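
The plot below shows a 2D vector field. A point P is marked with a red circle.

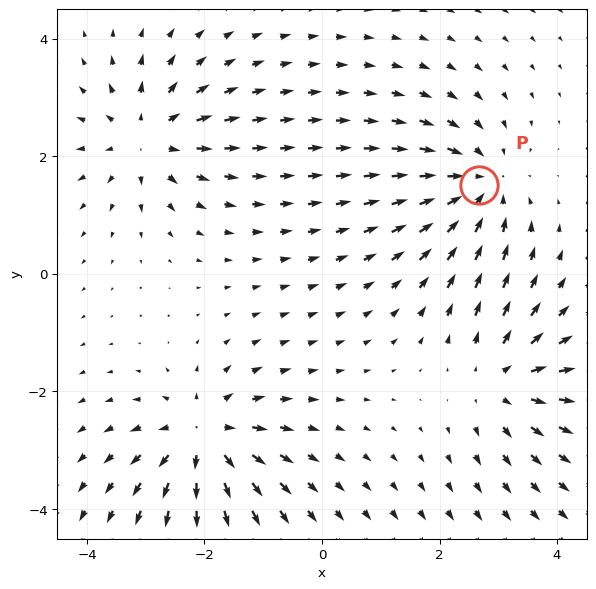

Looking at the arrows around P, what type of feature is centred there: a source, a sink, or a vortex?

sink

At P (2.7, 1.5) the arrows converge inward. Divergence about -5, curl ≈0 — negative divergence with near-zero curl is a sink.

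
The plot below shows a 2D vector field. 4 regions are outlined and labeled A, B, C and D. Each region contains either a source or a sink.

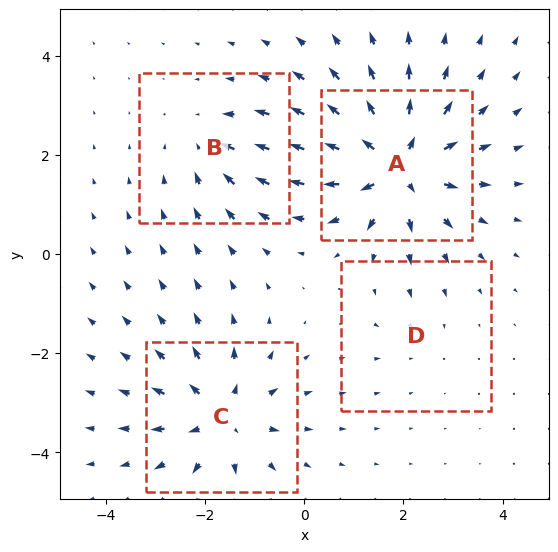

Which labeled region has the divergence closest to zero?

Divergence at each region's feature centre — A: about +8, B: about -3, C: about +5, D: about -2. Region D is closest to zero.

D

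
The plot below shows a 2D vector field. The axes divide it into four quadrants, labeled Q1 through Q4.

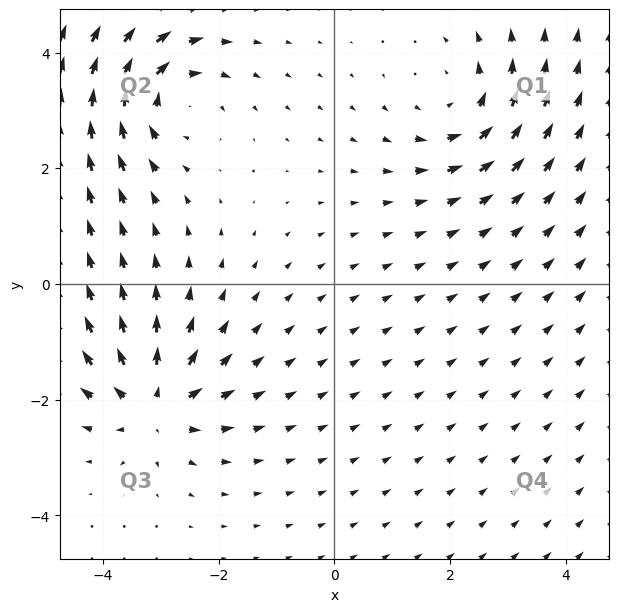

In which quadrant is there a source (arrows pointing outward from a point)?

The source sits at approximately (-3.1, -2.1), which lies in quadrant Q3. The divergence there is about +4, positive as expected for a source.

Q3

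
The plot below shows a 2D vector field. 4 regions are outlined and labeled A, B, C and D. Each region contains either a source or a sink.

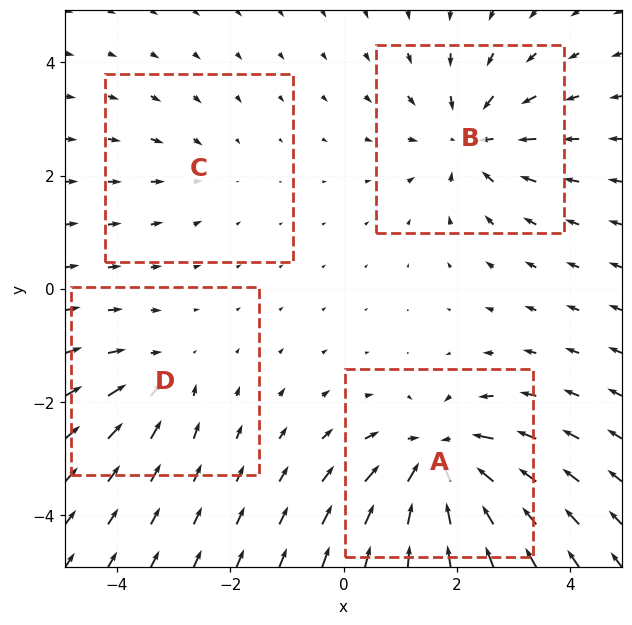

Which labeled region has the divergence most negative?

Divergence at each region's feature centre — A: about -7, B: about -5, C: about -2, D: about -3. Region A is most negative.

A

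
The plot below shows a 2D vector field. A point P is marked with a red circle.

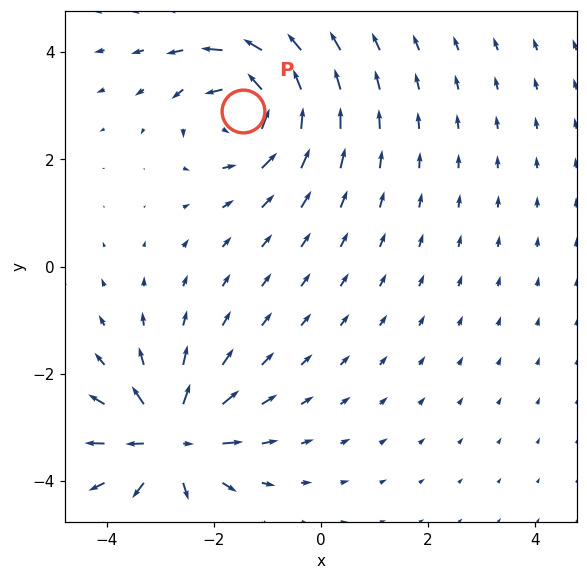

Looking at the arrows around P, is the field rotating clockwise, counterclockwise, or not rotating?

Near P at (-1.4, 2.9) the arrows circulate counterclockwise. The curl (z-component) there is about +5; positive curl means counterclockwise rotation.

counterclockwise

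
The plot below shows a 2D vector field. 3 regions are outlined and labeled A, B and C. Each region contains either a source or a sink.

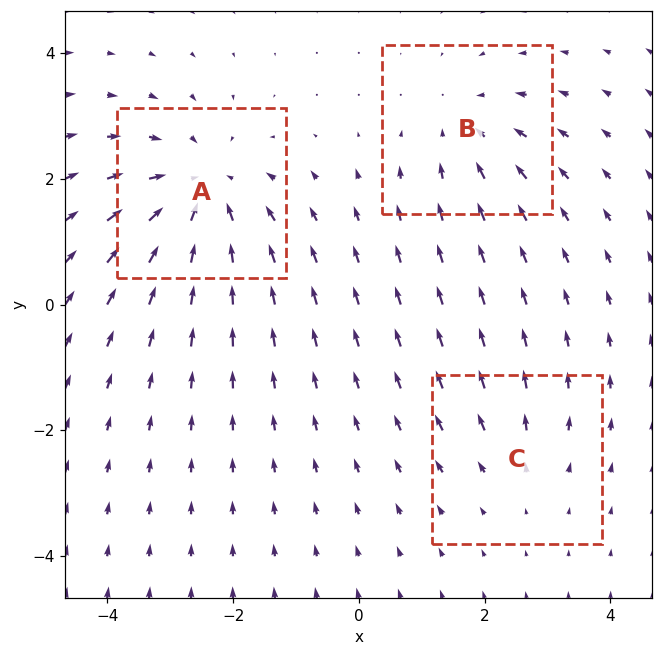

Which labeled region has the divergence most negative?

Divergence at each region's feature centre — A: about -4, B: about -3, C: about +2. Region A is most negative.

A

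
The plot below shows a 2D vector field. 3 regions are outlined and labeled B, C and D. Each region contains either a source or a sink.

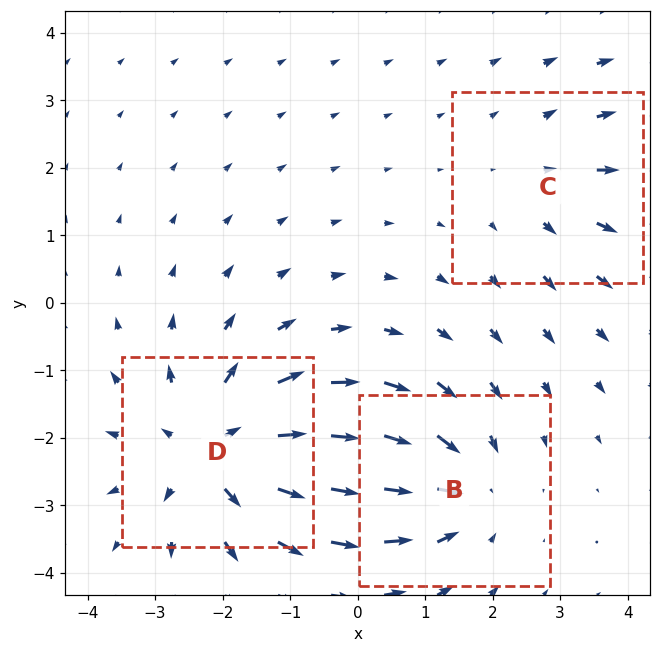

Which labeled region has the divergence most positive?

Divergence at each region's feature centre — B: about -3, C: about +2, D: about +4. Region D is most positive.

D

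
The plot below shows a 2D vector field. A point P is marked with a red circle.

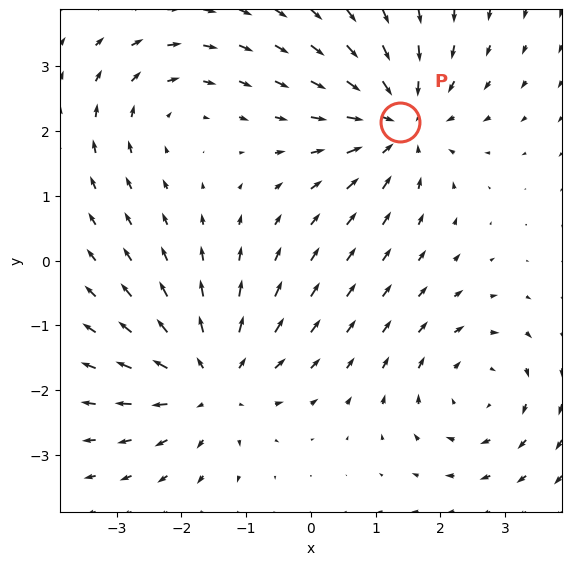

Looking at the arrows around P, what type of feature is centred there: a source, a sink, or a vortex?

sink

At P (1.4, 2.1) the arrows converge inward. Divergence about -5, curl ≈0 — negative divergence with near-zero curl is a sink.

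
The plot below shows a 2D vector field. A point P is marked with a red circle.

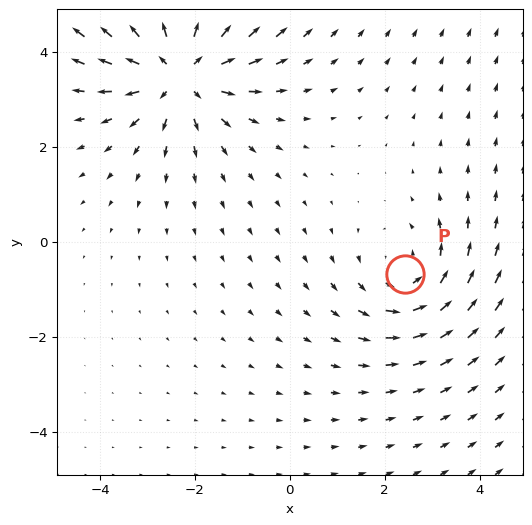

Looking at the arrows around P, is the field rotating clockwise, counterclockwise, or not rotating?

Near P at (2.4, -0.7) the arrows circulate counterclockwise. The curl (z-component) there is about +2; positive curl means counterclockwise rotation.

counterclockwise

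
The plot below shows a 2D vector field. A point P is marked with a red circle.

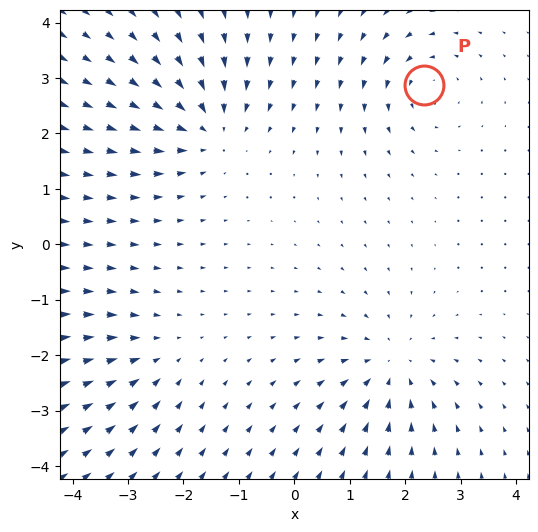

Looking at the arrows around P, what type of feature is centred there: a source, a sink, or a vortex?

At P (2.3, 2.9) the arrows circulate counterclockwise. Divergence ≈0, curl about +4 — near-zero divergence with nonzero curl is a vortex.

vortex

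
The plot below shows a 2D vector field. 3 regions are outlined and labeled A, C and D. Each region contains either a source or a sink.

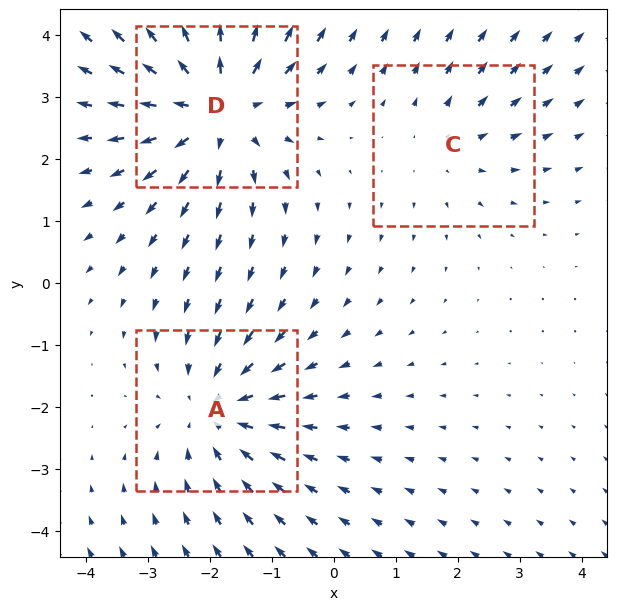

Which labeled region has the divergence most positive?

D

Divergence at each region's feature centre — A: about -3, C: about +2, D: about +4. Region D is most positive.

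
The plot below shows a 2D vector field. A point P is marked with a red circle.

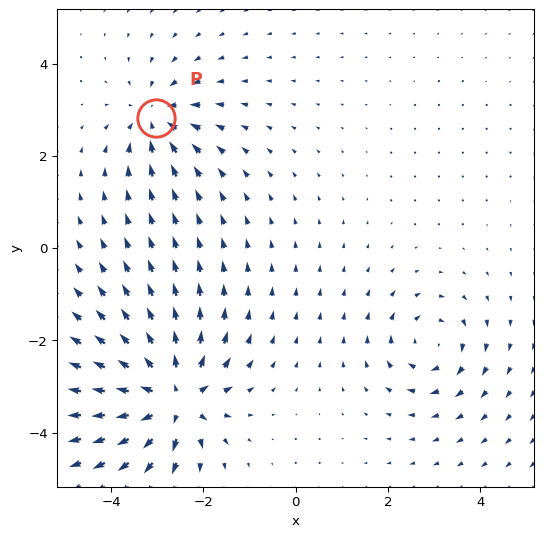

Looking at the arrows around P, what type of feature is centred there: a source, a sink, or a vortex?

At P (-3.0, 2.8) the arrows converge inward. Divergence about -4, curl ≈0 — negative divergence with near-zero curl is a sink.

sink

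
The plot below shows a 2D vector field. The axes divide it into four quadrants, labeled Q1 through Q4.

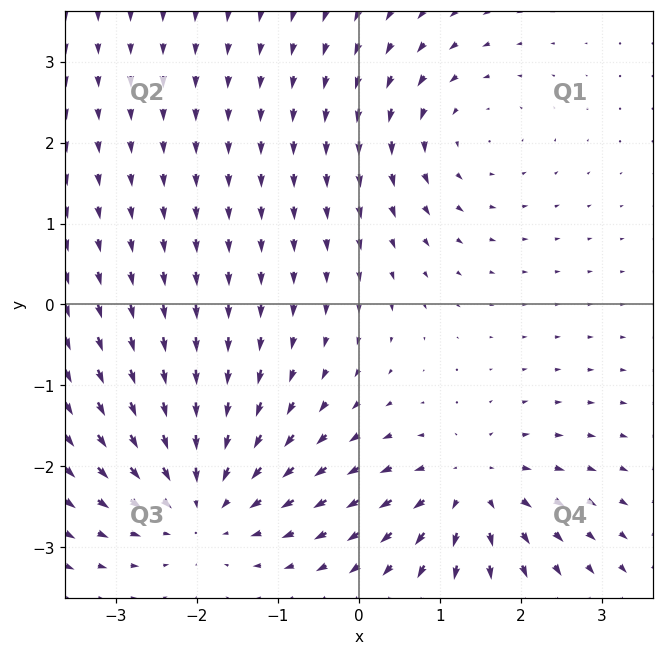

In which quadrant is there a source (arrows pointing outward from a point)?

Q4

The source sits at approximately (1.4, -2.3), which lies in quadrant Q4. The divergence there is about +5, positive as expected for a source.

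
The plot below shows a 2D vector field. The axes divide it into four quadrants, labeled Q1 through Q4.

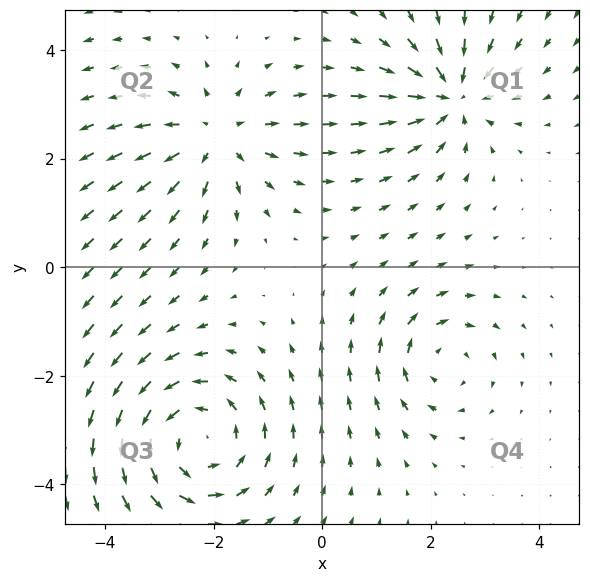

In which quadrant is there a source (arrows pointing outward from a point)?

Q2

The source sits at approximately (-1.9, 2.4), which lies in quadrant Q2. The divergence there is about +4, positive as expected for a source.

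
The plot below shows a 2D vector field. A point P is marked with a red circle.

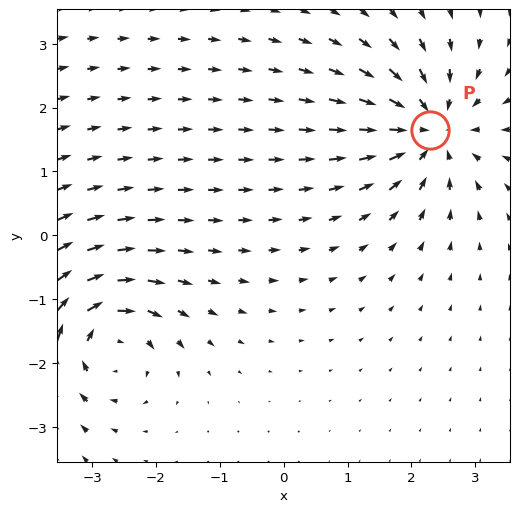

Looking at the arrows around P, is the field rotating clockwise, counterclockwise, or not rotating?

Near P at (2.3, 1.7) the arrows show no circulation. The curl there is ≈0.

not rotating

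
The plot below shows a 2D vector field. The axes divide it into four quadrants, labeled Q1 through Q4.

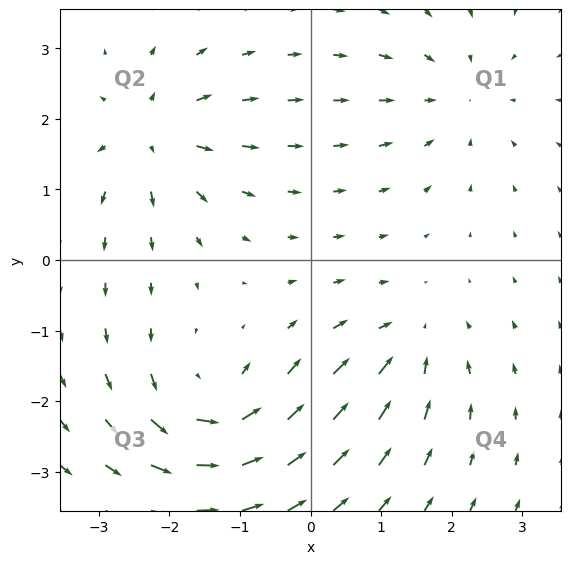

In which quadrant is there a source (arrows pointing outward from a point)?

The source sits at approximately (-2.2, 1.8), which lies in quadrant Q2. The divergence there is about +5, positive as expected for a source.

Q2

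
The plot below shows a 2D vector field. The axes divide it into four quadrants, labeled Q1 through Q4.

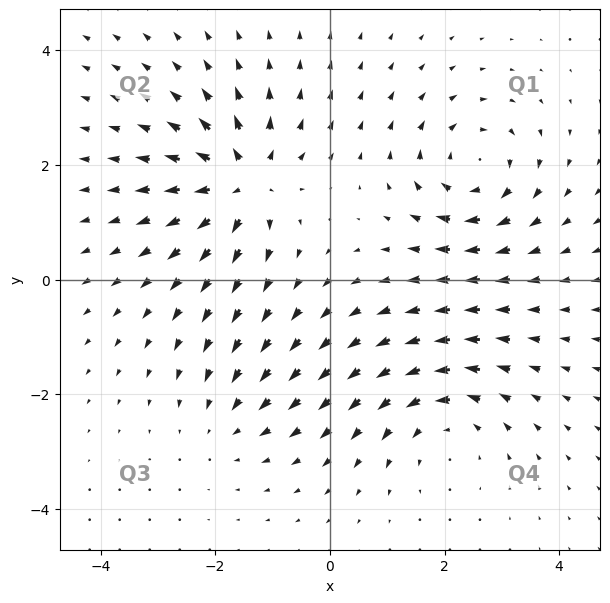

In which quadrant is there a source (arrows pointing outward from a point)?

The source sits at approximately (-1.5, 1.7), which lies in quadrant Q2. The divergence there is about +7, positive as expected for a source.

Q2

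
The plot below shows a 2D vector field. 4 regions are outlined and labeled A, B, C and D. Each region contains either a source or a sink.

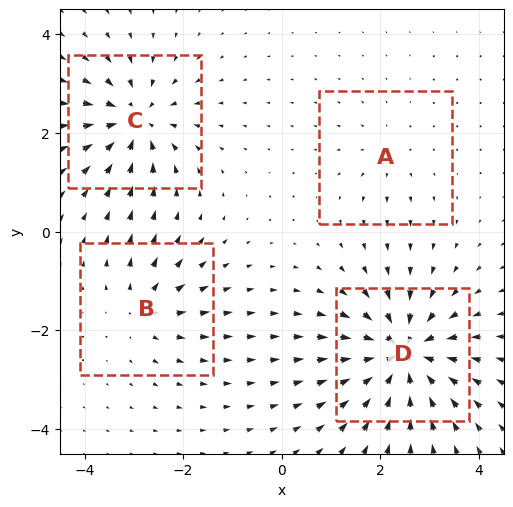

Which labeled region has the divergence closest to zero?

A

Divergence at each region's feature centre — A: about +3, B: about +4, C: about -7, D: about -9. Region A is closest to zero.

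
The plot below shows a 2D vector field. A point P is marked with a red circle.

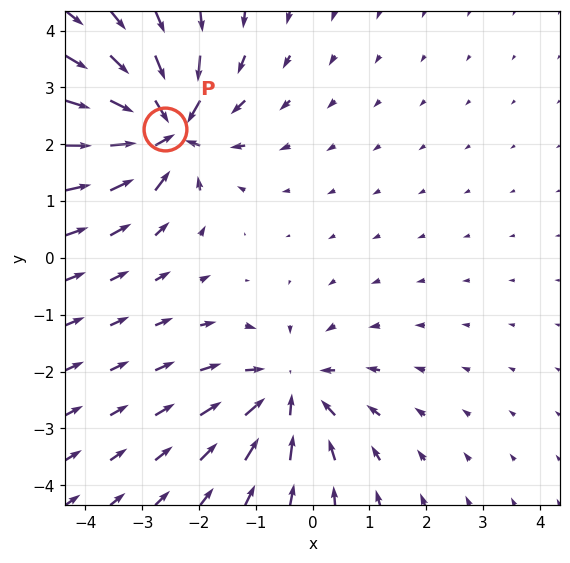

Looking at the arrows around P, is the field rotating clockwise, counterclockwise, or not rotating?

Near P at (-2.6, 2.3) the arrows show no circulation. The curl there is ≈0.

not rotating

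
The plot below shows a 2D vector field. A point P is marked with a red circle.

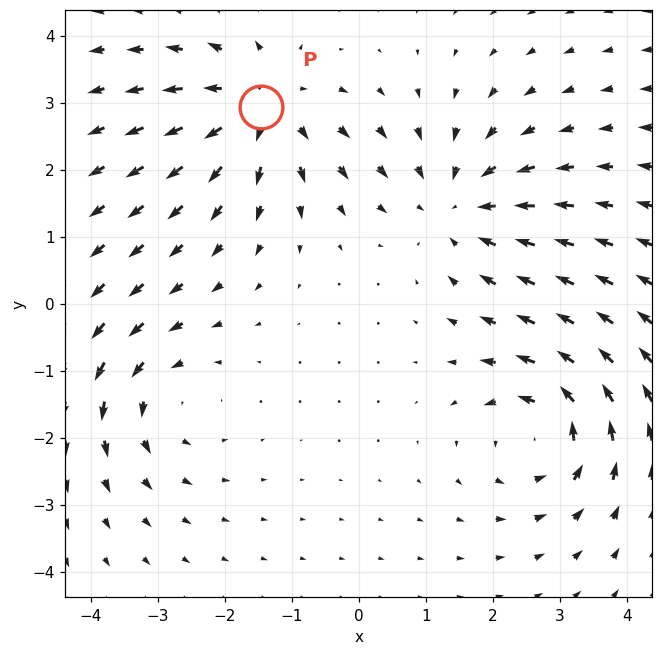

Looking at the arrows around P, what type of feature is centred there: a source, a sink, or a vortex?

source

At P (-1.5, 2.9) the arrows spread outward. Divergence about +4, curl ≈0 — positive divergence with near-zero curl is a source.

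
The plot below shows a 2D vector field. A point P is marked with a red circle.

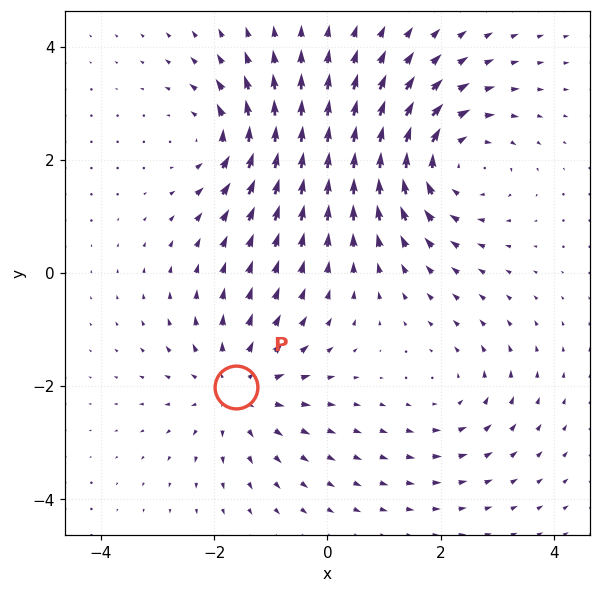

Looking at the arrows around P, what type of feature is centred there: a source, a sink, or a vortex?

source

At P (-1.6, -2.0) the arrows spread outward. Divergence about +4, curl ≈0 — positive divergence with near-zero curl is a source.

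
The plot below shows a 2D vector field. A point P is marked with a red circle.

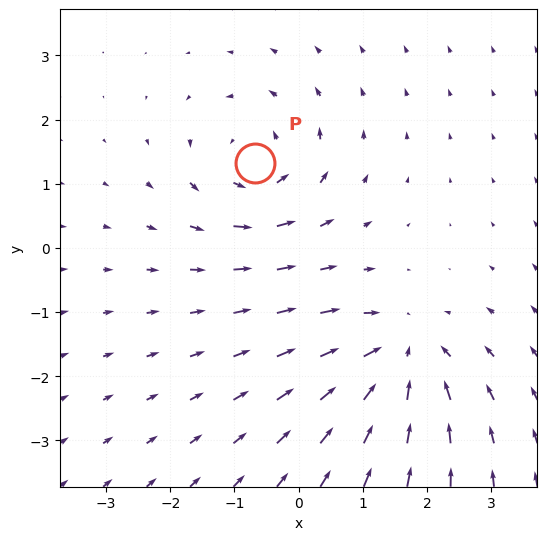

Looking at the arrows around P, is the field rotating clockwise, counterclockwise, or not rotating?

Near P at (-0.7, 1.3) the arrows circulate counterclockwise. The curl (z-component) there is about +4; positive curl means counterclockwise rotation.

counterclockwise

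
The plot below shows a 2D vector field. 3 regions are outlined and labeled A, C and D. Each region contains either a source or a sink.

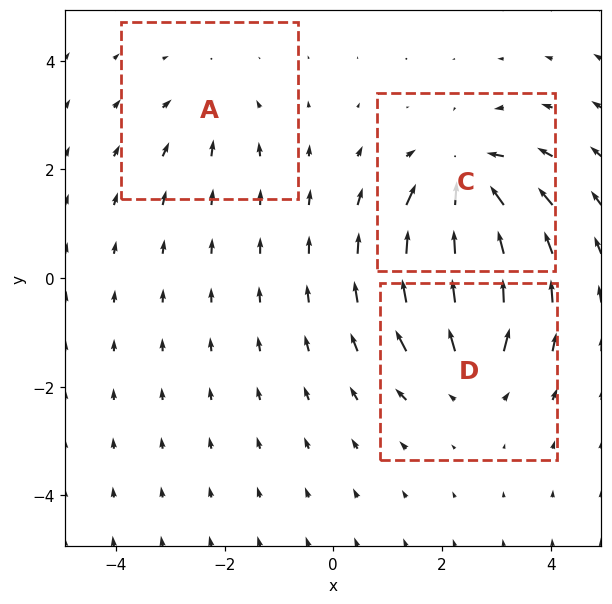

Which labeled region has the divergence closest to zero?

Divergence at each region's feature centre — A: about -2, C: about -6, D: about +4. Region A is closest to zero.

A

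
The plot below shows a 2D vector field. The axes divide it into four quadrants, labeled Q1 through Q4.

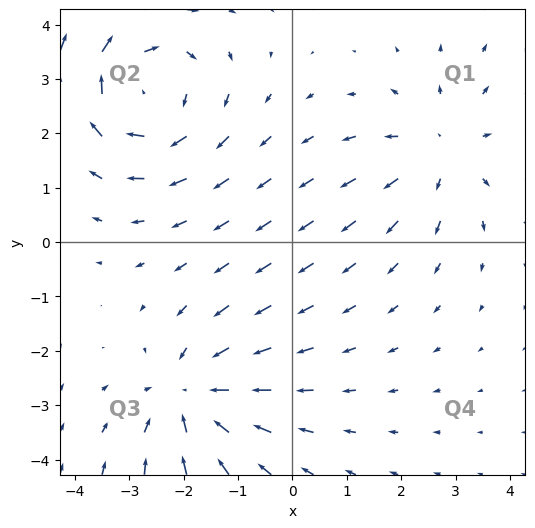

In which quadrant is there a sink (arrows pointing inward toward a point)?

The sink sits at approximately (-1.9, -2.8), which lies in quadrant Q3. The divergence there is about -3, negative as expected for a sink.

Q3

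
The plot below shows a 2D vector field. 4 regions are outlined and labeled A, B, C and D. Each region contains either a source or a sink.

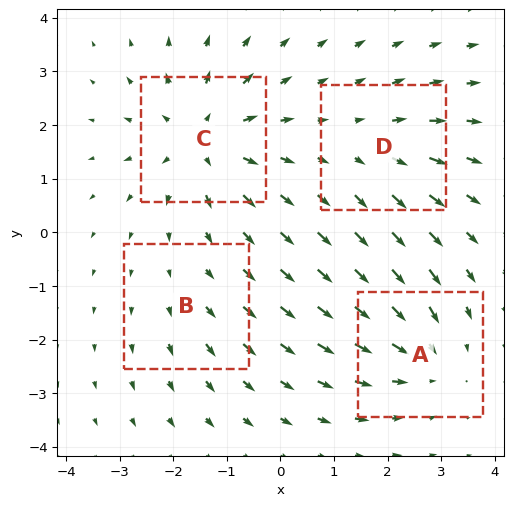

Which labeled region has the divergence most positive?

C

Divergence at each region's feature centre — A: about -4, B: about +2, C: about +6, D: about +3. Region C is most positive.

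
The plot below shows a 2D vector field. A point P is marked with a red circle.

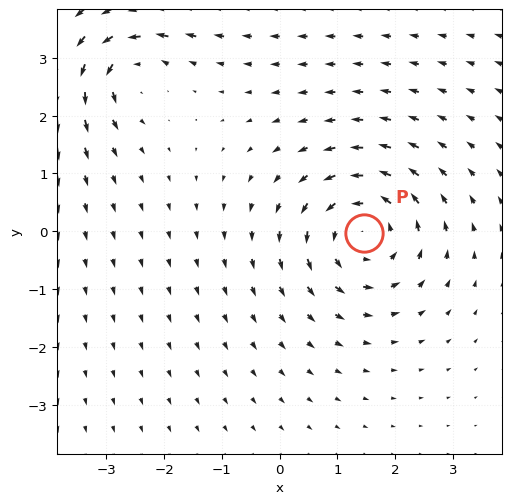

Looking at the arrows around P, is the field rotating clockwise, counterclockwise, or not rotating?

Near P at (1.5, -0.0) the arrows circulate counterclockwise. The curl (z-component) there is about +4; positive curl means counterclockwise rotation.

counterclockwise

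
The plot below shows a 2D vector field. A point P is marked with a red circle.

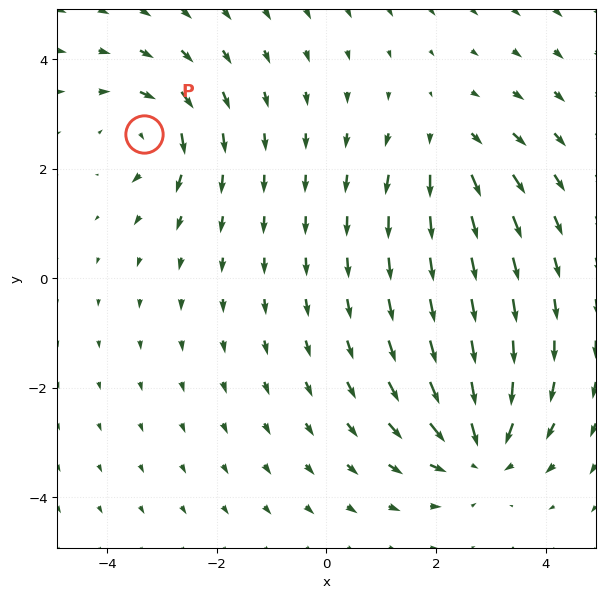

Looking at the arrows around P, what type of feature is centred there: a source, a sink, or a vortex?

vortex

At P (-3.3, 2.6) the arrows circulate clockwise. Divergence ≈0, curl about -5 — near-zero divergence with nonzero curl is a vortex.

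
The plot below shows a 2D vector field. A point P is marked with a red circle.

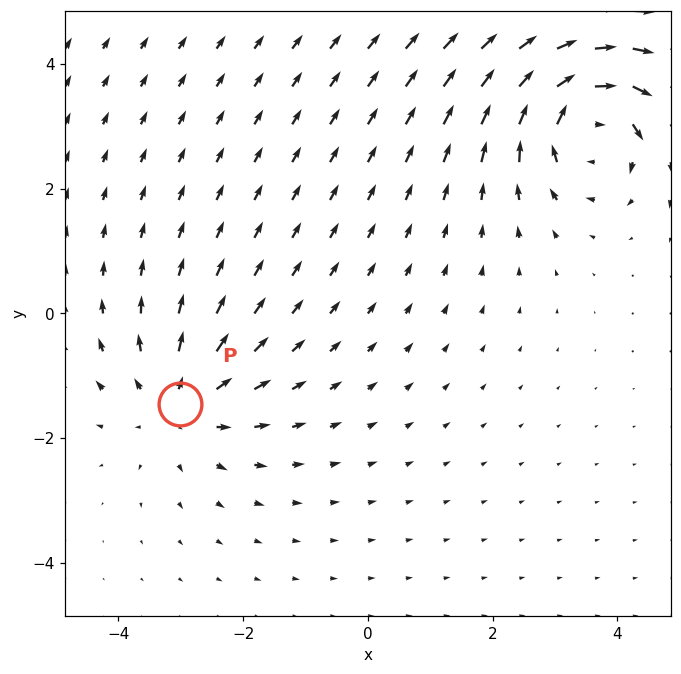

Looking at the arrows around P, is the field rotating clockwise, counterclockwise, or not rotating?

Near P at (-3.0, -1.5) the arrows show no circulation. The curl there is ≈0.

not rotating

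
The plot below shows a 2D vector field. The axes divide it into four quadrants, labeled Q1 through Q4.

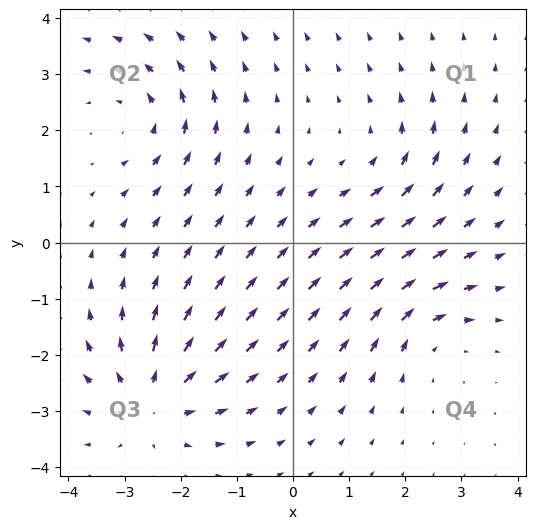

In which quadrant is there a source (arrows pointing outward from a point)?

The source sits at approximately (-2.5, -2.8), which lies in quadrant Q3. The divergence there is about +5, positive as expected for a source.

Q3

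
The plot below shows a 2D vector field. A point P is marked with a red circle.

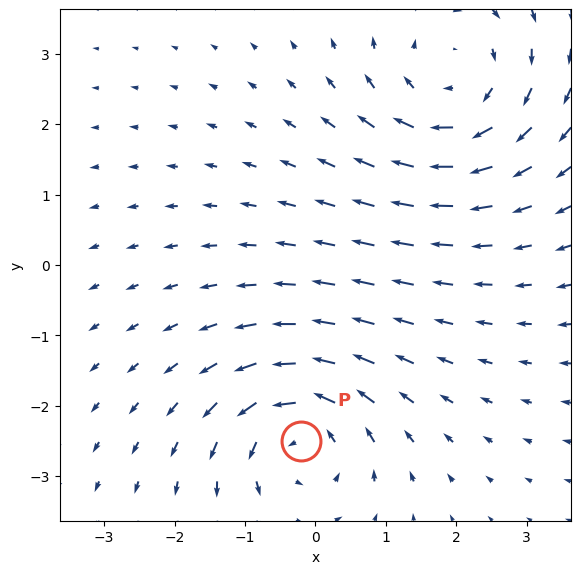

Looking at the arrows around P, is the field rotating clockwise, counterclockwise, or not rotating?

Near P at (-0.2, -2.5) the arrows circulate counterclockwise. The curl (z-component) there is about +4; positive curl means counterclockwise rotation.

counterclockwise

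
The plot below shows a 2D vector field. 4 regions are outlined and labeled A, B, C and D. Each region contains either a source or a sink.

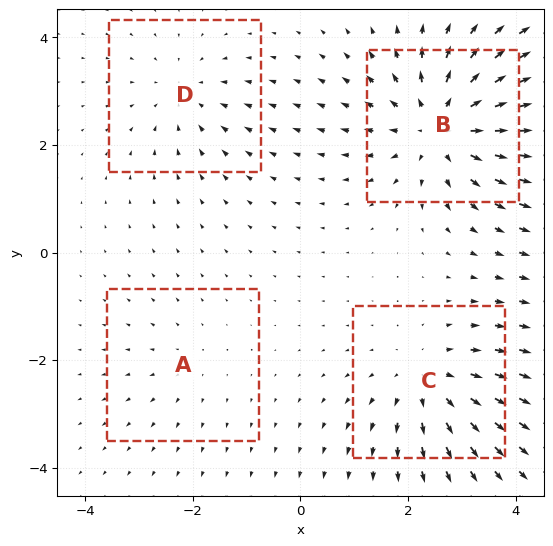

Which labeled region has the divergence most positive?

Divergence at each region's feature centre — A: about +2, B: about +6, C: about +4, D: about -3. Region B is most positive.

B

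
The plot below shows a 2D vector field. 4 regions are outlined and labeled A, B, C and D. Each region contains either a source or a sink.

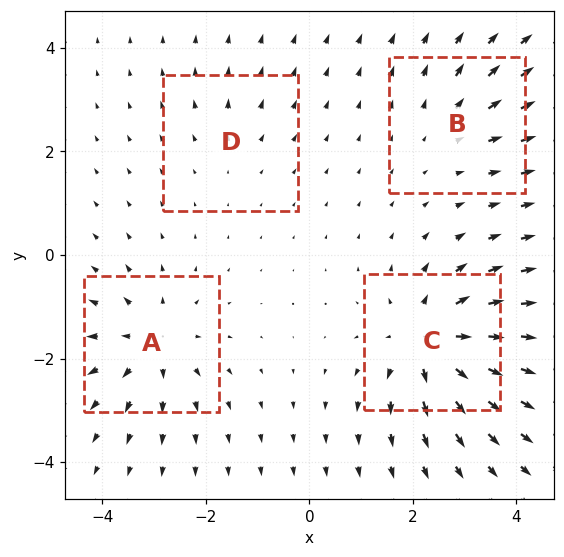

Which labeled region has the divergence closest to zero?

D

Divergence at each region's feature centre — A: about +5, B: about +3, C: about +7, D: about +2. Region D is closest to zero.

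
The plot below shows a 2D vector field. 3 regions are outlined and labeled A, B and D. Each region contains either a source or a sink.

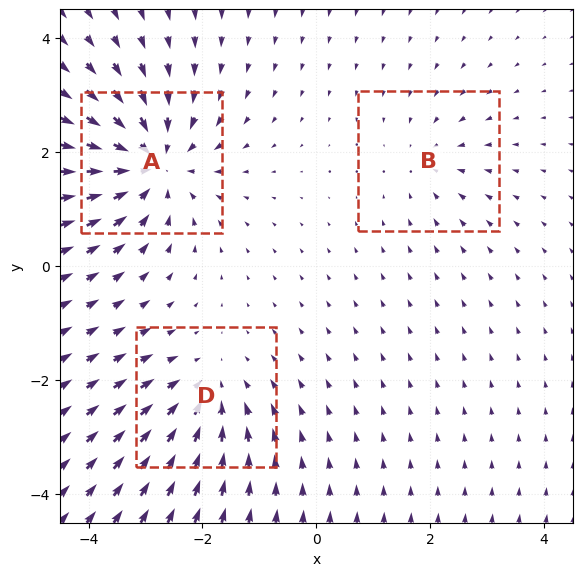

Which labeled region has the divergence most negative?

Divergence at each region's feature centre — A: about -5, B: about -2, D: about -3. Region A is most negative.

A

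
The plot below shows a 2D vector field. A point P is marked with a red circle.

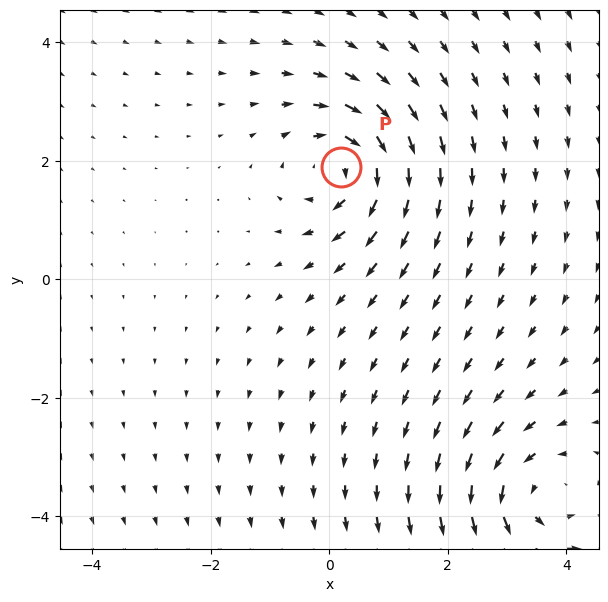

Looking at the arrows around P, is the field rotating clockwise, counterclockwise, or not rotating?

Near P at (0.2, 1.9) the arrows circulate clockwise. The curl (z-component) there is about -6; negative curl means clockwise rotation.

clockwise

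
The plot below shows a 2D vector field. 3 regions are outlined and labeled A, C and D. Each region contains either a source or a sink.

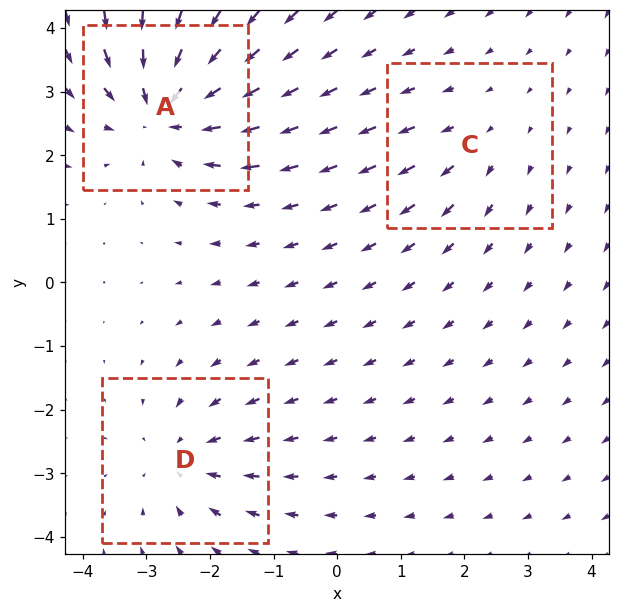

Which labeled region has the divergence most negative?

Divergence at each region's feature centre — A: about -5, C: about +2, D: about -3. Region A is most negative.

A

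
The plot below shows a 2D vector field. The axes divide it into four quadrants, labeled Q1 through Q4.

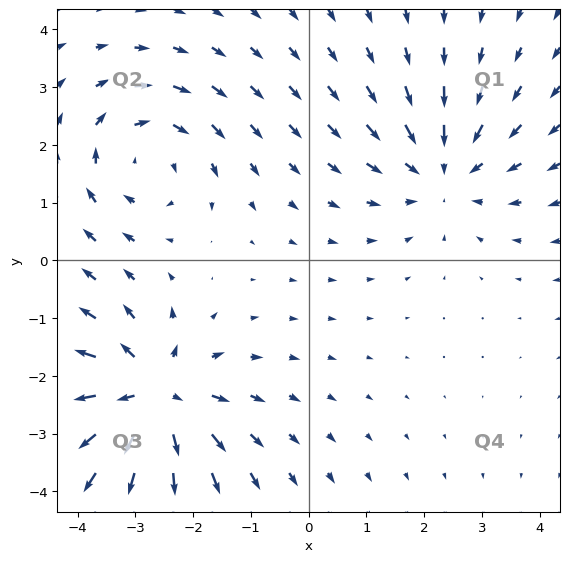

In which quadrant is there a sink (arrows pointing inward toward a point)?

Q1

The sink sits at approximately (2.3, 1.5), which lies in quadrant Q1. The divergence there is about -3, negative as expected for a sink.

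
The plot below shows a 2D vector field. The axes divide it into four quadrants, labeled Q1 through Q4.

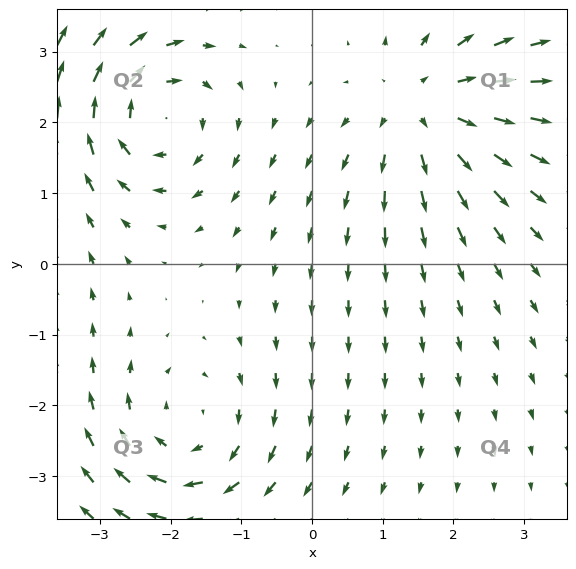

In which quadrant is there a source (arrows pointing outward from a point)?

The source sits at approximately (1.6, 2.2), which lies in quadrant Q1. The divergence there is about +4, positive as expected for a source.

Q1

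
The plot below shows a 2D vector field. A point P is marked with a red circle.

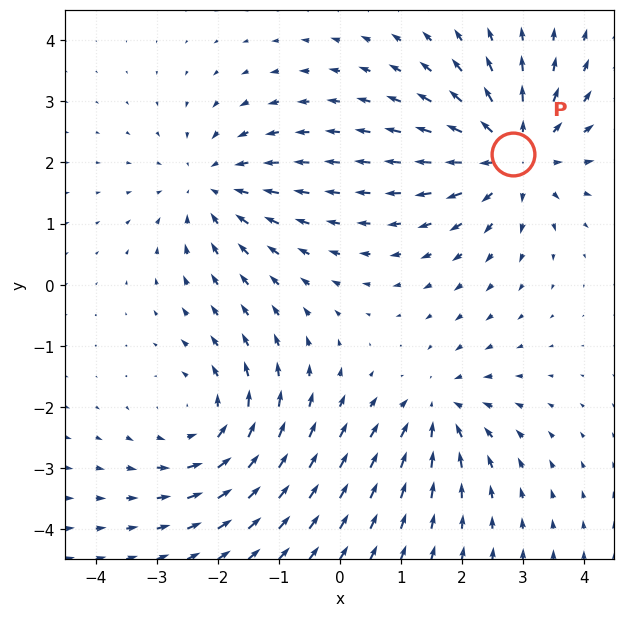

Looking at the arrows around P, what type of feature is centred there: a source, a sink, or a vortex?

At P (2.8, 2.1) the arrows spread outward. Divergence about +5, curl ≈0 — positive divergence with near-zero curl is a source.

source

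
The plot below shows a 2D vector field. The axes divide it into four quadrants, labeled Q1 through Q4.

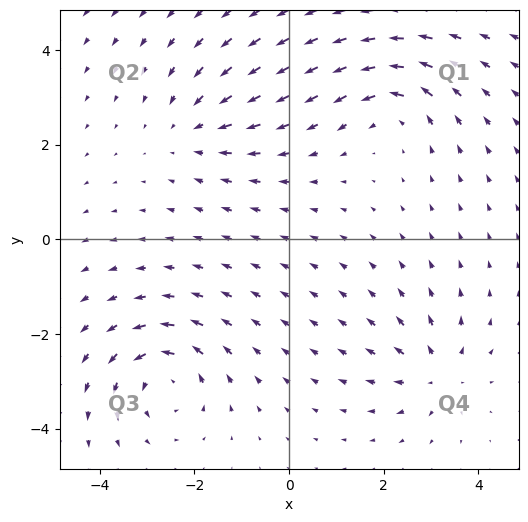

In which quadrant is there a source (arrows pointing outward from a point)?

Q4

The source sits at approximately (3.1, -2.8), which lies in quadrant Q4. The divergence there is about +4, positive as expected for a source.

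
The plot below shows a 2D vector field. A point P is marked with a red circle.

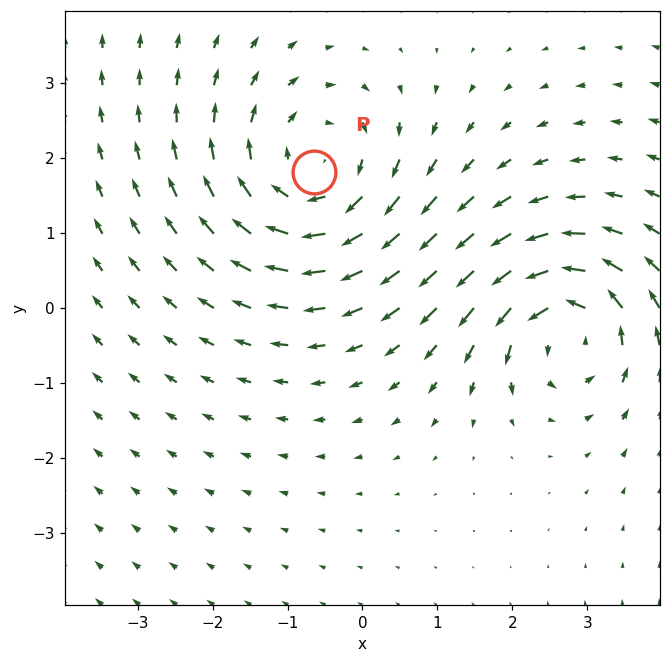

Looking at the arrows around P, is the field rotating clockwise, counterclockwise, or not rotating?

clockwise

Near P at (-0.7, 1.8) the arrows circulate clockwise. The curl (z-component) there is about -3; negative curl means clockwise rotation.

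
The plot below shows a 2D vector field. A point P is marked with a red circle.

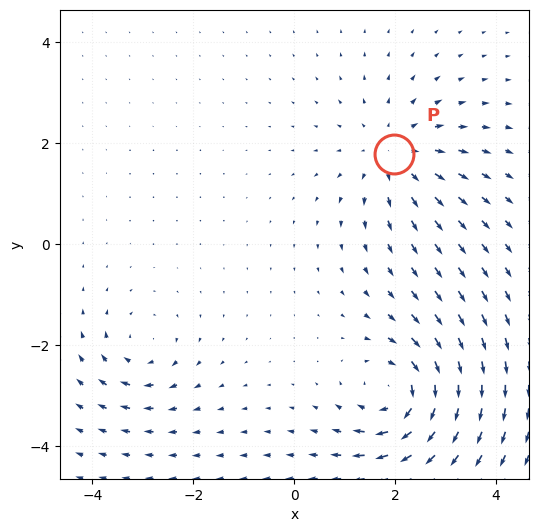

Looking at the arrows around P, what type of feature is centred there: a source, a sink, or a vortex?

source

At P (2.0, 1.8) the arrows spread outward. Divergence about +4, curl ≈0 — positive divergence with near-zero curl is a source.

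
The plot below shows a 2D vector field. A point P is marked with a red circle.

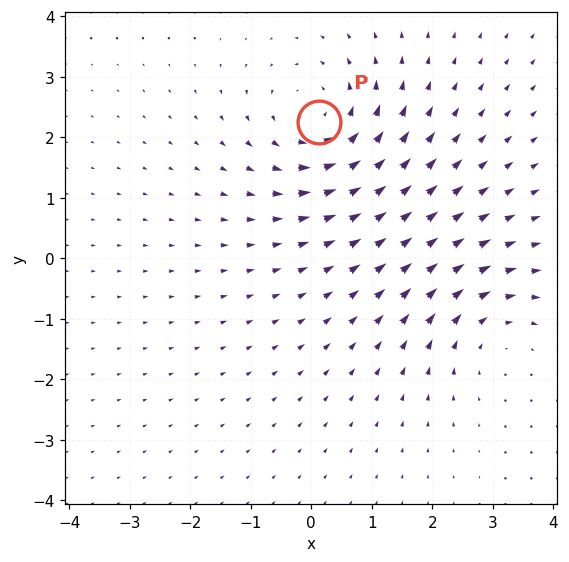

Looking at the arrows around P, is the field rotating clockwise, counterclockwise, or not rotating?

counterclockwise

Near P at (0.1, 2.2) the arrows circulate counterclockwise. The curl (z-component) there is about +4; positive curl means counterclockwise rotation.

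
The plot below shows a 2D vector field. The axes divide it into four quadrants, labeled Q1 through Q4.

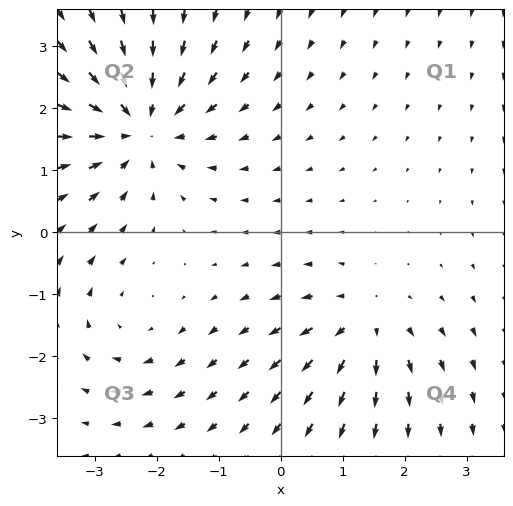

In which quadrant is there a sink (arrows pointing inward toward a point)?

Q2

The sink sits at approximately (-2.3, 1.7), which lies in quadrant Q2. The divergence there is about -5, negative as expected for a sink.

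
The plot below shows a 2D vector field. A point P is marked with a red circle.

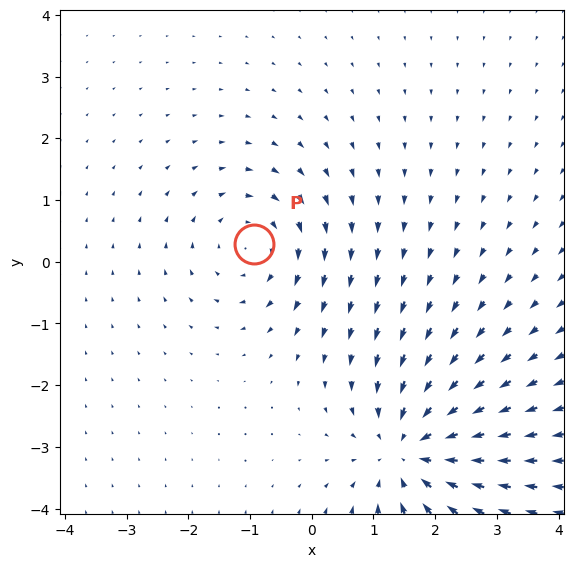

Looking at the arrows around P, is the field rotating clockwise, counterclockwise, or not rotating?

clockwise

Near P at (-0.9, 0.3) the arrows circulate clockwise. The curl (z-component) there is about -3; negative curl means clockwise rotation.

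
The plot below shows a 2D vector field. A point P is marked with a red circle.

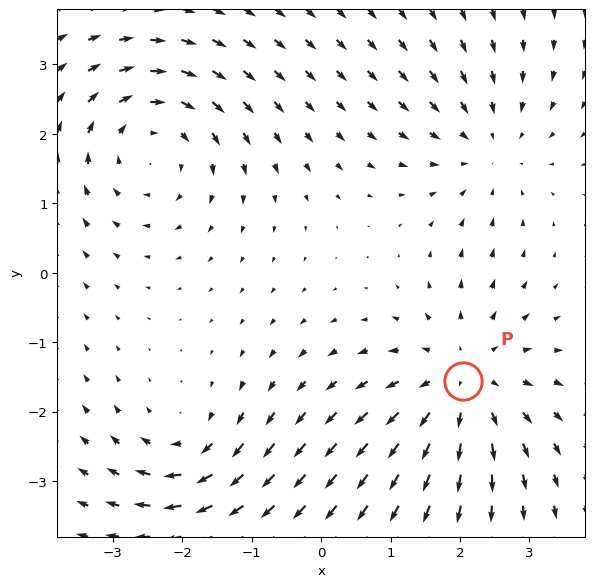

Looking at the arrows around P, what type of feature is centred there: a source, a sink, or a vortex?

source

At P (2.0, -1.6) the arrows spread outward. Divergence about +4, curl ≈0 — positive divergence with near-zero curl is a source.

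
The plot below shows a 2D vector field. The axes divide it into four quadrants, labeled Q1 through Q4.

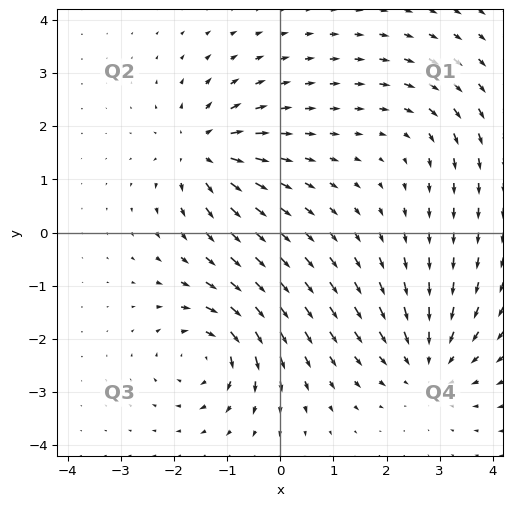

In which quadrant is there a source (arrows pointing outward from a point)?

The source sits at approximately (-1.5, 1.5), which lies in quadrant Q2. The divergence there is about +5, positive as expected for a source.

Q2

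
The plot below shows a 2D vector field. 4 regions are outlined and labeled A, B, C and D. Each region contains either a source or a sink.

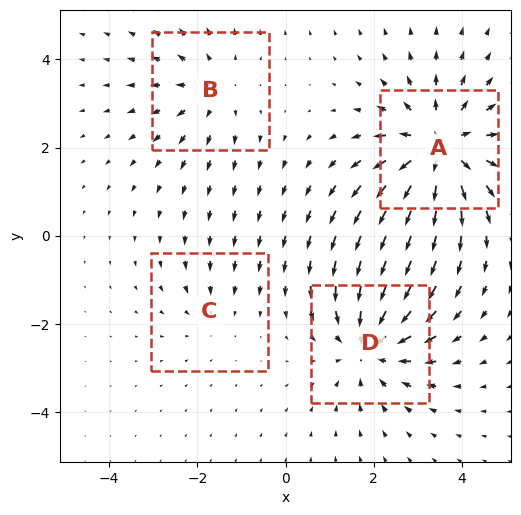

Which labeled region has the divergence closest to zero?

C

Divergence at each region's feature centre — A: about +6, B: about +3, C: about -2, D: about -5. Region C is closest to zero.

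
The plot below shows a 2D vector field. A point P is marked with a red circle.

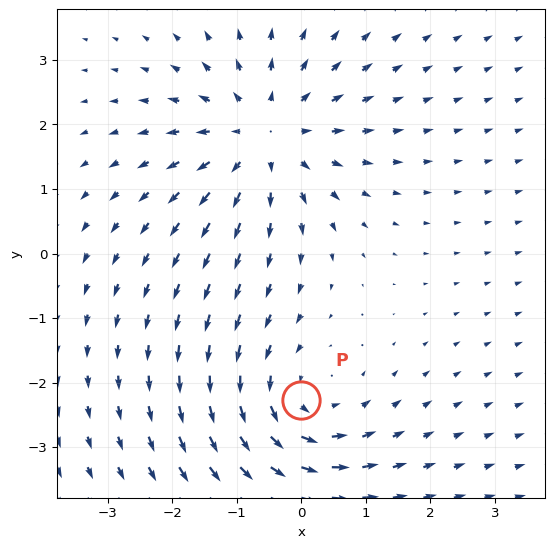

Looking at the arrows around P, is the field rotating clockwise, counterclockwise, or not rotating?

counterclockwise

Near P at (-0.0, -2.3) the arrows circulate counterclockwise. The curl (z-component) there is about +4; positive curl means counterclockwise rotation.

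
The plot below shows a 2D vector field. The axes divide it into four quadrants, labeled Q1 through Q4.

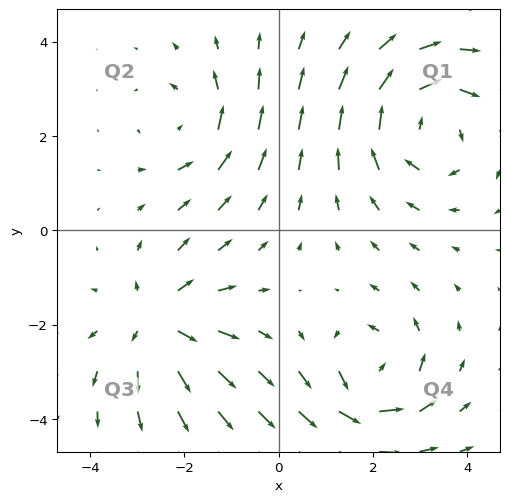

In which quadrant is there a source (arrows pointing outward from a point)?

The source sits at approximately (-2.6, -2.0), which lies in quadrant Q3. The divergence there is about +4, positive as expected for a source.

Q3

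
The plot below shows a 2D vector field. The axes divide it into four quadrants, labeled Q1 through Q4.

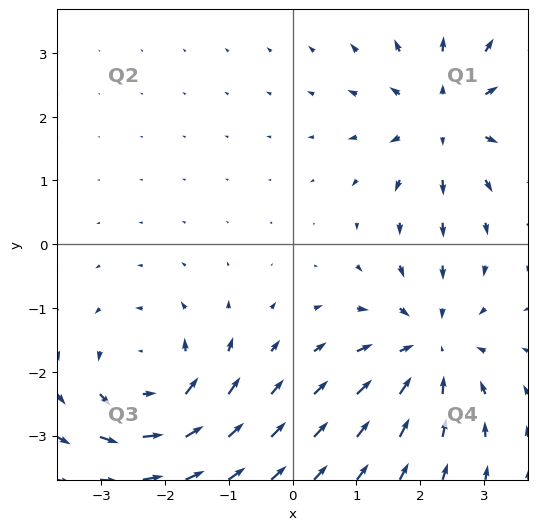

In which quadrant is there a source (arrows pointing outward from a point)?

Q1

The source sits at approximately (2.4, 2.0), which lies in quadrant Q1. The divergence there is about +4, positive as expected for a source.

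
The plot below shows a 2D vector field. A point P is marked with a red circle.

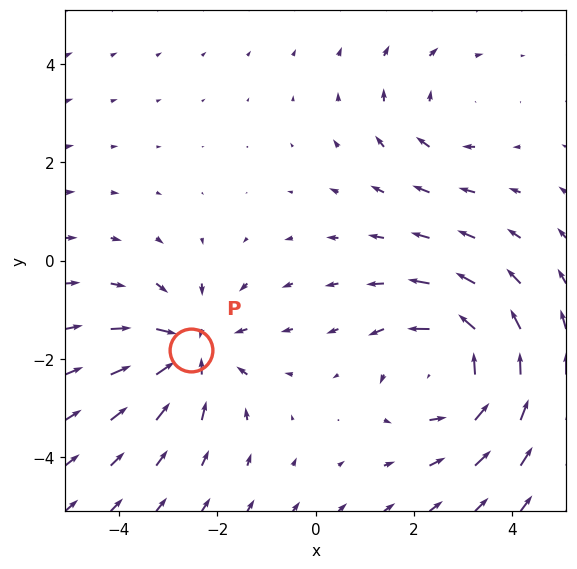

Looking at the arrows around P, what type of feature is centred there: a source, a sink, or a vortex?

sink

At P (-2.5, -1.8) the arrows converge inward. Divergence about -4, curl ≈0 — negative divergence with near-zero curl is a sink.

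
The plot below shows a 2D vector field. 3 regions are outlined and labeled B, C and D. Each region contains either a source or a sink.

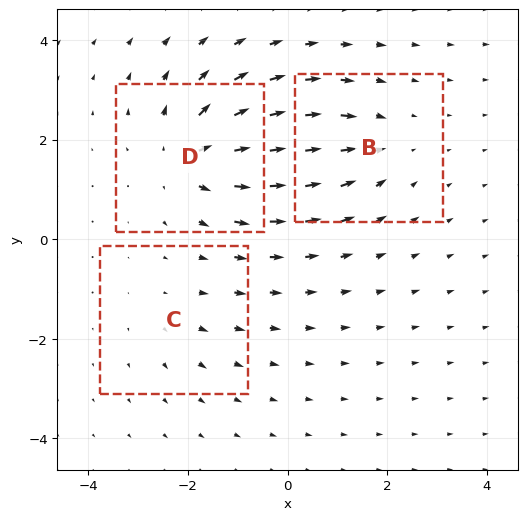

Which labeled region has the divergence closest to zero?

C

Divergence at each region's feature centre — B: about -3, C: about +2, D: about +5. Region C is closest to zero.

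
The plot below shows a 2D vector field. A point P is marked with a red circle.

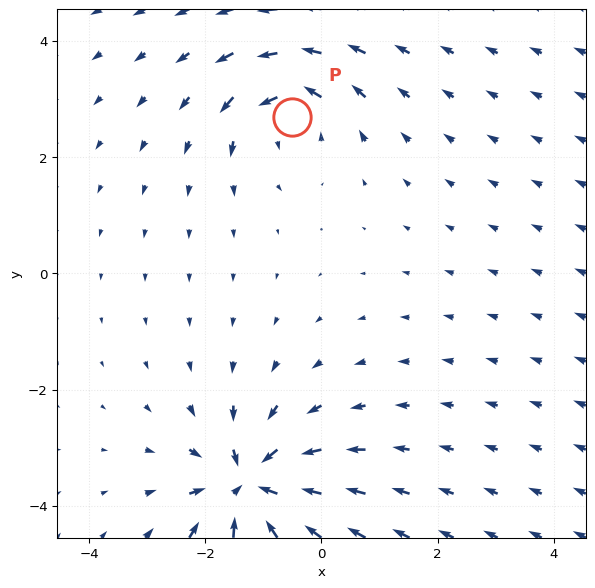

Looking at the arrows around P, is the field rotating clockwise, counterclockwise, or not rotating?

counterclockwise

Near P at (-0.5, 2.7) the arrows circulate counterclockwise. The curl (z-component) there is about +5; positive curl means counterclockwise rotation.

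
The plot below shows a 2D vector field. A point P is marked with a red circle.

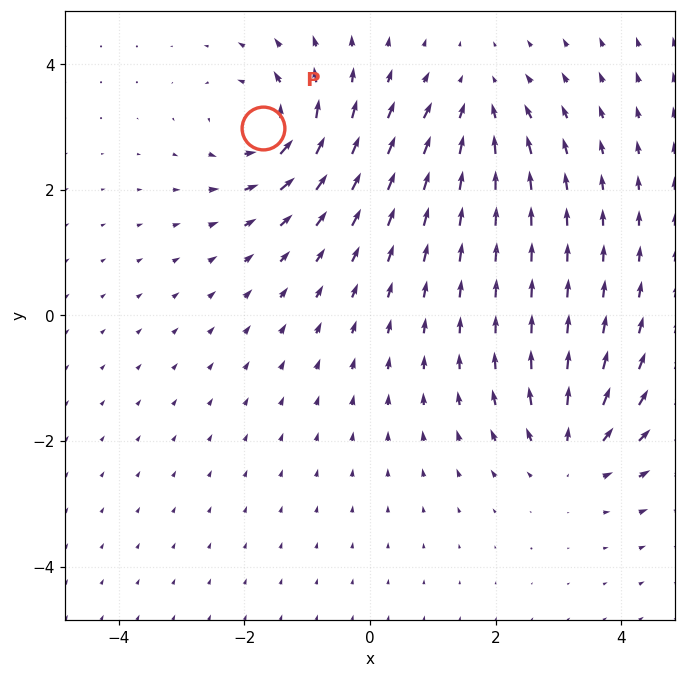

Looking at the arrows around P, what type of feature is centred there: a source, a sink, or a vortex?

vortex

At P (-1.7, 3.0) the arrows circulate counterclockwise. Divergence ≈0, curl about +6 — near-zero divergence with nonzero curl is a vortex.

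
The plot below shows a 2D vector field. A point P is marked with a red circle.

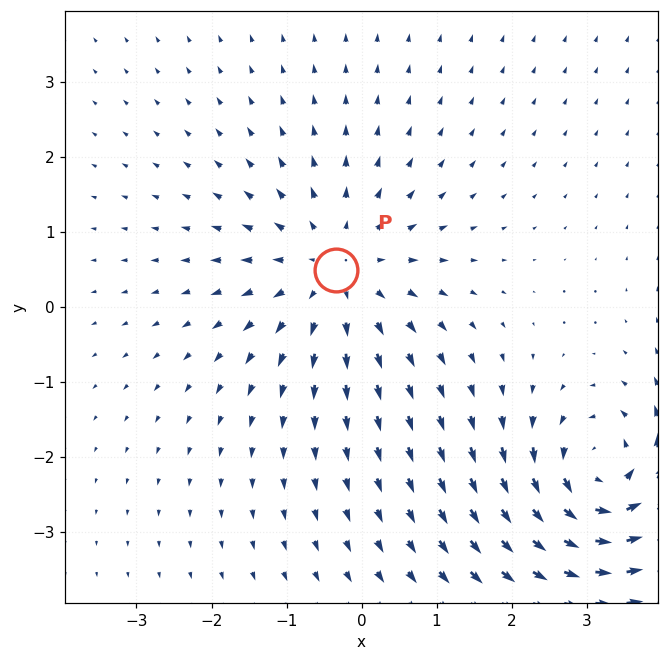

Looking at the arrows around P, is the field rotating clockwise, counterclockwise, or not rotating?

not rotating

Near P at (-0.3, 0.5) the arrows show no circulation. The curl there is ≈0.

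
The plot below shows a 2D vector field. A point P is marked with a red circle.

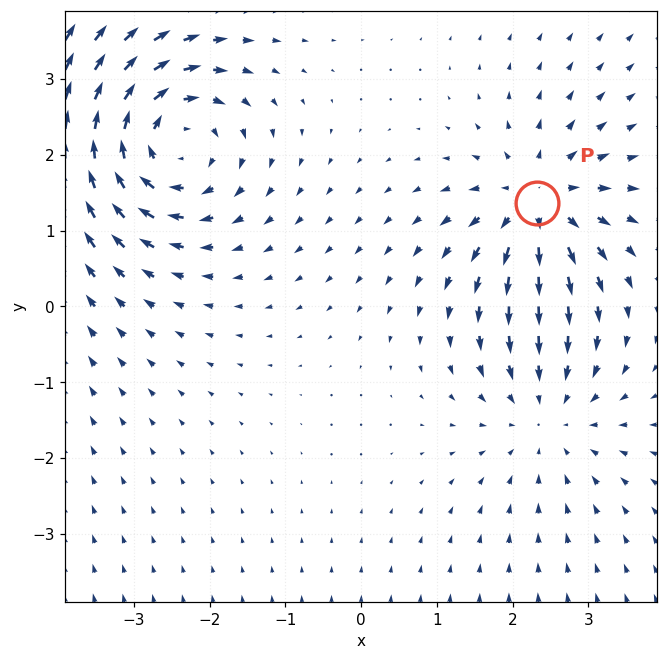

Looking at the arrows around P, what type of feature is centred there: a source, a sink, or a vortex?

source

At P (2.3, 1.4) the arrows spread outward. Divergence about +4, curl ≈0 — positive divergence with near-zero curl is a source.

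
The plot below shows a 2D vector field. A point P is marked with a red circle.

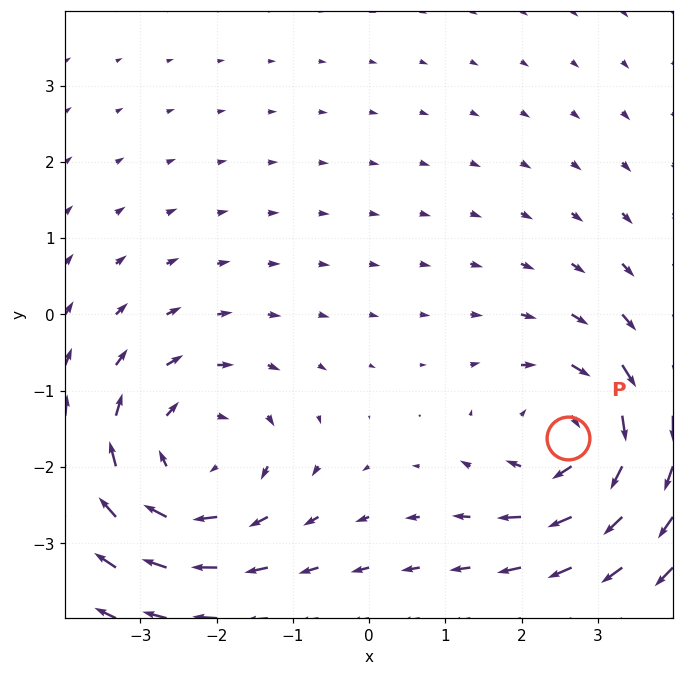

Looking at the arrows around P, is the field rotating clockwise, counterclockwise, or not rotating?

clockwise

Near P at (2.6, -1.6) the arrows circulate clockwise. The curl (z-component) there is about -4; negative curl means clockwise rotation.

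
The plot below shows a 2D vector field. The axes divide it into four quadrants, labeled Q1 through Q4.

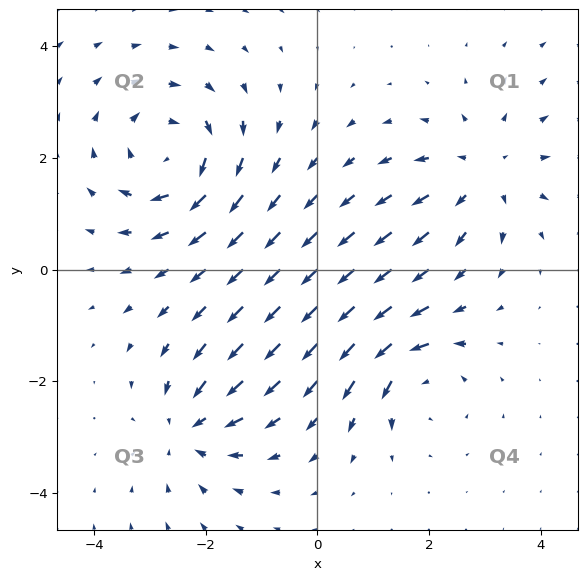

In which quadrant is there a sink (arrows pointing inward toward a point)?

The sink sits at approximately (-2.3, -2.8), which lies in quadrant Q3. The divergence there is about -5, negative as expected for a sink.

Q3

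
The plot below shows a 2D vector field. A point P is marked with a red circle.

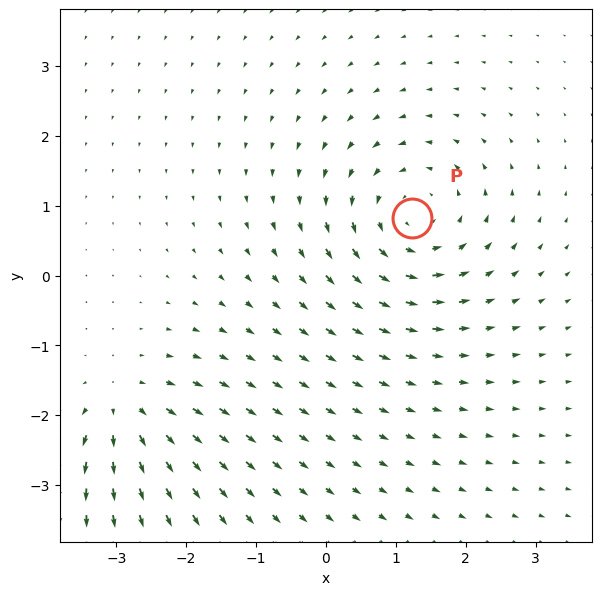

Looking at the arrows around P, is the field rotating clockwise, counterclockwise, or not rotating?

Near P at (1.2, 0.8) the arrows circulate counterclockwise. The curl (z-component) there is about +5; positive curl means counterclockwise rotation.

counterclockwise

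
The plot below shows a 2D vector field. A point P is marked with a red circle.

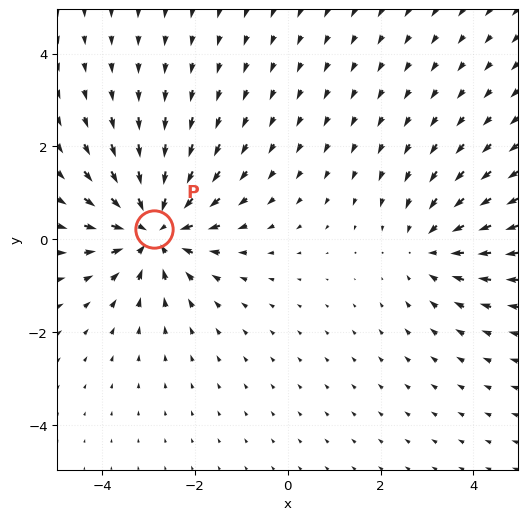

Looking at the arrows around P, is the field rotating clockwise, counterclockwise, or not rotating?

not rotating

Near P at (-2.9, 0.2) the arrows show no circulation. The curl there is ≈0.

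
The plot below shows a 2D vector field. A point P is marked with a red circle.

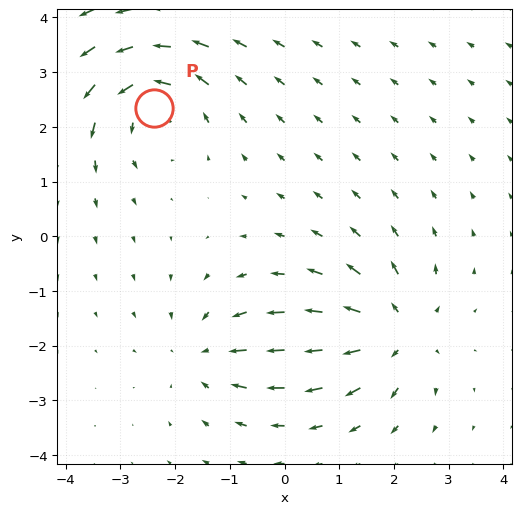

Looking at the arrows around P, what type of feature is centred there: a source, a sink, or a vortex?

At P (-2.4, 2.3) the arrows circulate counterclockwise. Divergence ≈0, curl about +4 — near-zero divergence with nonzero curl is a vortex.

vortex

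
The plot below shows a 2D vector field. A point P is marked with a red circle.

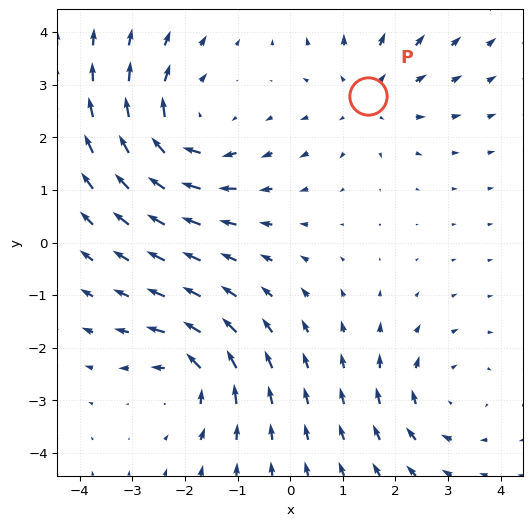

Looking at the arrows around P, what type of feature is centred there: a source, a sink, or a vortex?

source

At P (1.5, 2.8) the arrows spread outward. Divergence about +3, curl ≈0 — positive divergence with near-zero curl is a source.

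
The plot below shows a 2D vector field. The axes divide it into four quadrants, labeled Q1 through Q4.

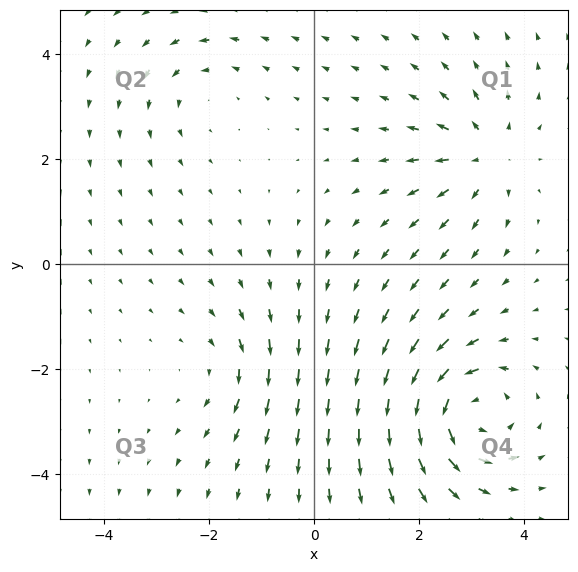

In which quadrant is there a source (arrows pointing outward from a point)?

The source sits at approximately (3.3, 2.1), which lies in quadrant Q1. The divergence there is about +4, positive as expected for a source.

Q1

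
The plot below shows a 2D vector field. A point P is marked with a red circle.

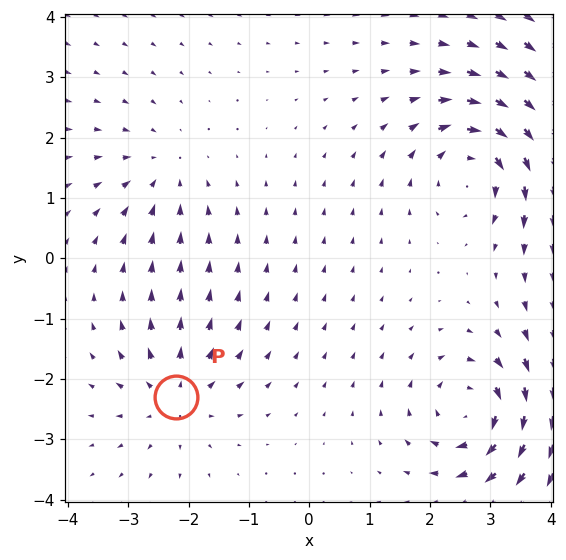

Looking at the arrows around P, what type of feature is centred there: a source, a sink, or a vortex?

source

At P (-2.2, -2.3) the arrows spread outward. Divergence about +4, curl ≈0 — positive divergence with near-zero curl is a source.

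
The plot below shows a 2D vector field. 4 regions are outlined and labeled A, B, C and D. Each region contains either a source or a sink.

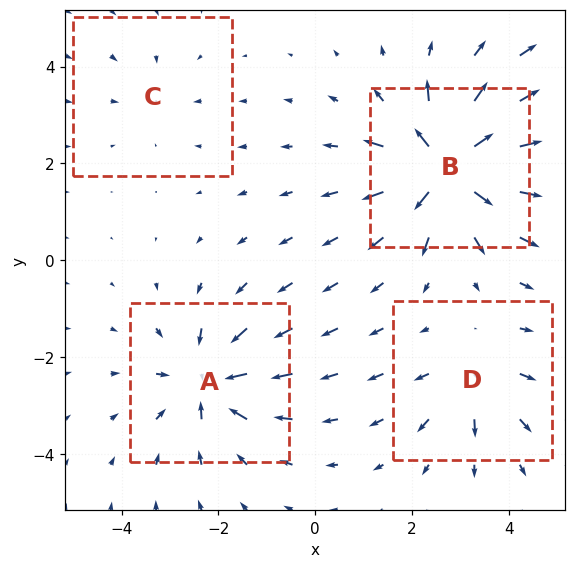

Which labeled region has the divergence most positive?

B

Divergence at each region's feature centre — A: about -6, B: about +8, C: about -2, D: about +4. Region B is most positive.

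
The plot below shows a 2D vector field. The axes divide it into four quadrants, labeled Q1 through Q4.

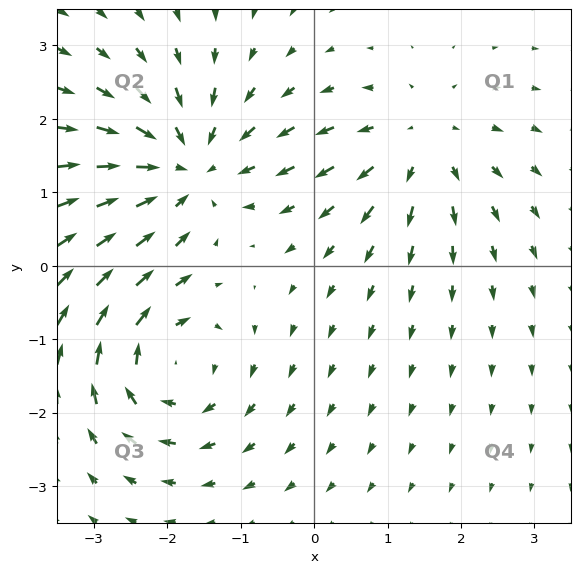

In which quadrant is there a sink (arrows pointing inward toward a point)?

The sink sits at approximately (-1.7, 1.3), which lies in quadrant Q2. The divergence there is about -5, negative as expected for a sink.

Q2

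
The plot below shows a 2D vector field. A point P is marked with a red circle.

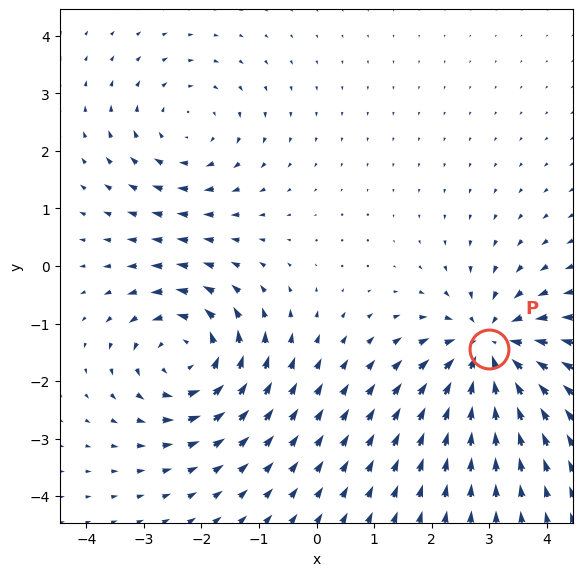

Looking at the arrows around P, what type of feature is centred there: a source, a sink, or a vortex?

At P (3.0, -1.4) the arrows converge inward. Divergence about -4, curl ≈0 — negative divergence with near-zero curl is a sink.

sink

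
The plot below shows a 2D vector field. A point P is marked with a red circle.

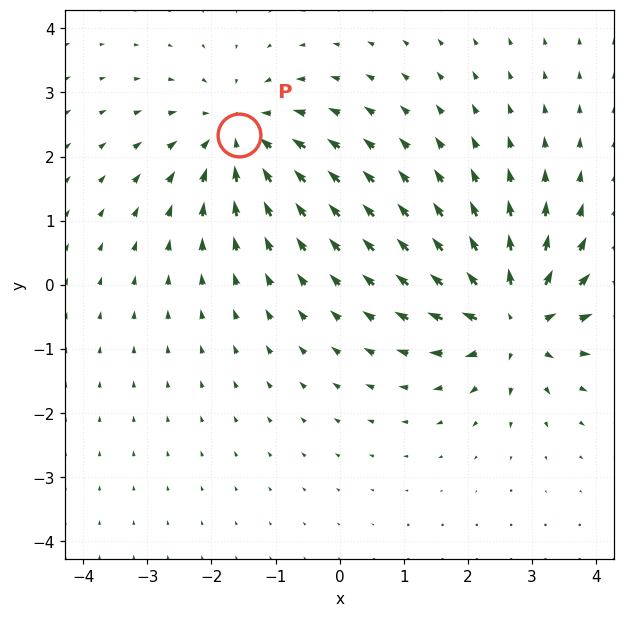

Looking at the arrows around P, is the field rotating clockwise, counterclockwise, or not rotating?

Near P at (-1.6, 2.3) the arrows show no circulation. The curl there is ≈0.

not rotating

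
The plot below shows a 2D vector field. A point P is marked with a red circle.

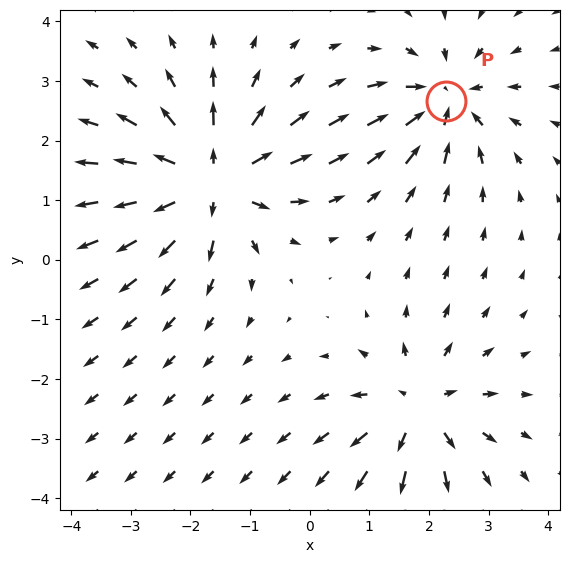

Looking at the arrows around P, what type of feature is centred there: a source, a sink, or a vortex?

sink

At P (2.3, 2.7) the arrows converge inward. Divergence about -4, curl ≈0 — negative divergence with near-zero curl is a sink.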